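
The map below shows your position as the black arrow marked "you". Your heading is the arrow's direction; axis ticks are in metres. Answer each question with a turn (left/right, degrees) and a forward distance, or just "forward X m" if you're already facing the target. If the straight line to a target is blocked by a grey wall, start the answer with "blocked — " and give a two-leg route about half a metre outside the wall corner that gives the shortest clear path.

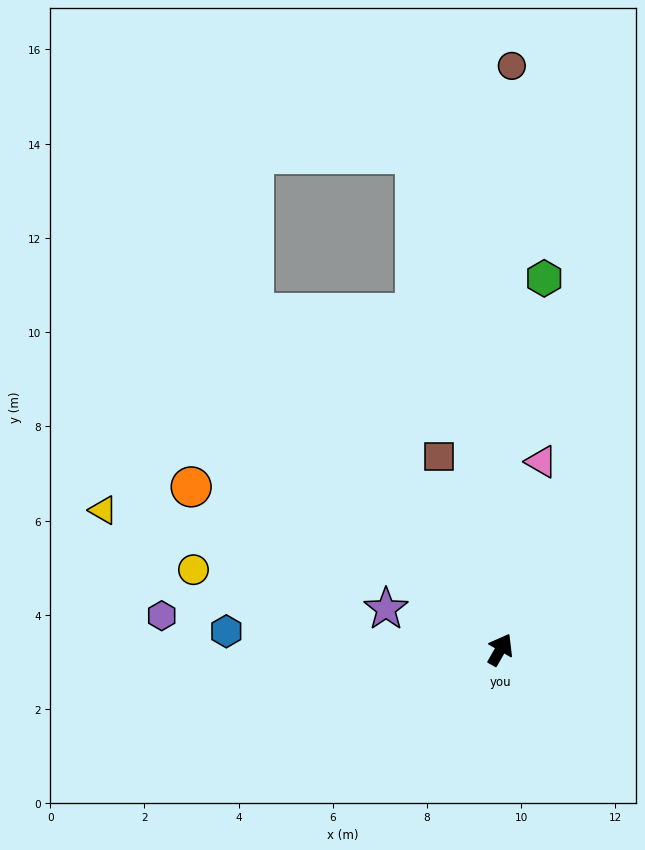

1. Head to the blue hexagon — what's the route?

turn left 116°, forward 5.8 m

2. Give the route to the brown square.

turn left 47°, forward 4.3 m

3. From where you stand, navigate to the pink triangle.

turn left 17°, forward 4.1 m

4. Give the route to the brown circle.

turn left 29°, forward 12.4 m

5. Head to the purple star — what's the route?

turn left 100°, forward 2.6 m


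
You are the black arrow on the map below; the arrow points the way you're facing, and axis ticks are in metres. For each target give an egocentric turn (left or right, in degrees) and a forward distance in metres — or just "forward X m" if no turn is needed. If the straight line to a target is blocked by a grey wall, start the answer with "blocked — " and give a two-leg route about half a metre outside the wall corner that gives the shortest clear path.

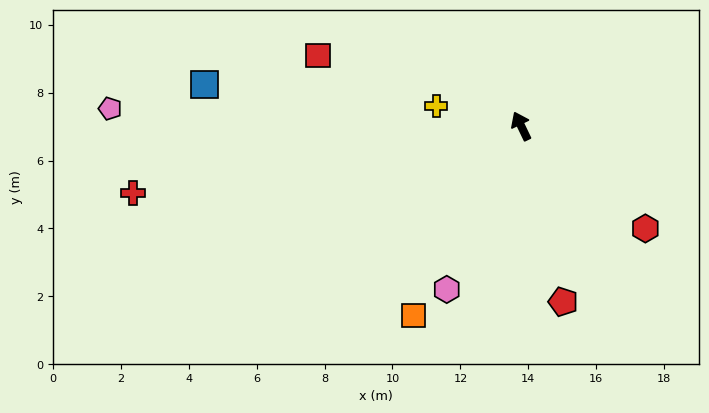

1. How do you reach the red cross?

turn left 74°, forward 11.6 m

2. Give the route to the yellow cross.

turn left 51°, forward 2.6 m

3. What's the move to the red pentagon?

turn left 168°, forward 5.3 m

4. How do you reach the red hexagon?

turn right 155°, forward 4.7 m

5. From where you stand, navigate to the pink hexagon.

turn left 130°, forward 5.3 m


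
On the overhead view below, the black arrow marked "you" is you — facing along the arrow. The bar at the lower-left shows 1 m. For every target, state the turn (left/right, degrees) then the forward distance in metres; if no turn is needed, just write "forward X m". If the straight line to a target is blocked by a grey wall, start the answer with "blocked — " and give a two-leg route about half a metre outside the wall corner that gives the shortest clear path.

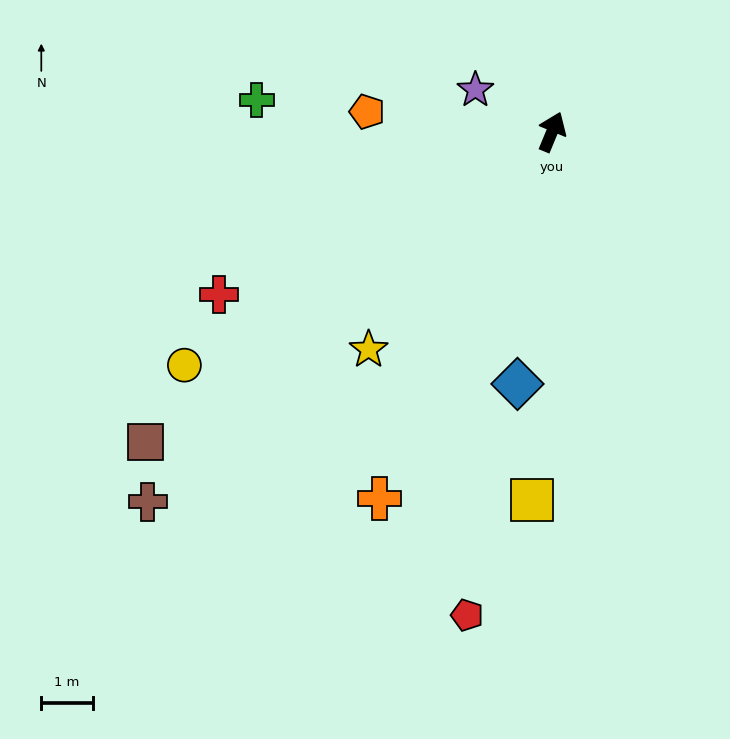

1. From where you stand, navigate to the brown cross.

turn left 155°, forward 10.7 m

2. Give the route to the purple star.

turn left 84°, forward 1.7 m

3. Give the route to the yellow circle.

turn left 145°, forward 8.5 m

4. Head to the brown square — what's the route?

turn left 150°, forward 10.0 m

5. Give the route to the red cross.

turn left 138°, forward 7.2 m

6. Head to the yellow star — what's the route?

turn left 162°, forward 5.6 m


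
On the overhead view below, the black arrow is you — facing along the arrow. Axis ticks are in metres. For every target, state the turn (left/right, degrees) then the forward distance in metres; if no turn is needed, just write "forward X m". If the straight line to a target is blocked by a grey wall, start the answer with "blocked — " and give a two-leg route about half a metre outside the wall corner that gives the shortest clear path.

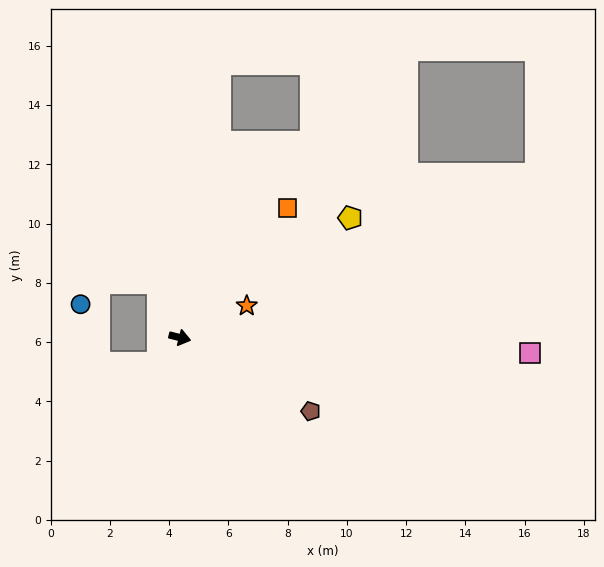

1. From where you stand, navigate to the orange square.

turn left 64°, forward 5.7 m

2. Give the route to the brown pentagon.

turn right 15°, forward 5.1 m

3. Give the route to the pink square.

turn left 12°, forward 11.8 m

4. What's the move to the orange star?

turn left 40°, forward 2.5 m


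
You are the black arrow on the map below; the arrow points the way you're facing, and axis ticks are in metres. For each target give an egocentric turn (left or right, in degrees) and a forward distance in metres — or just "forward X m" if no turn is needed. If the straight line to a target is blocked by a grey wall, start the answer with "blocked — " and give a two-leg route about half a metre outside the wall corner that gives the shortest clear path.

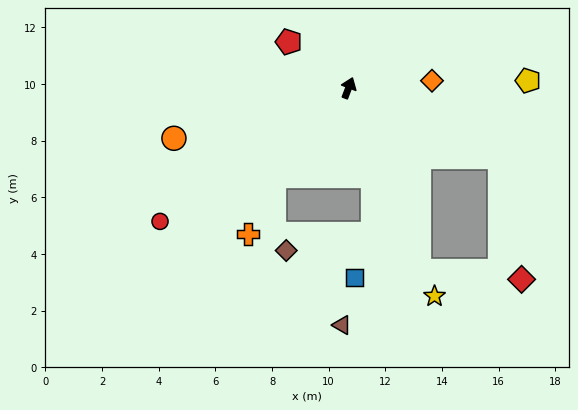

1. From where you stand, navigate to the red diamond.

blocked — turn right 94°, forward 5.9 m, then turn right 55°, forward 4.4 m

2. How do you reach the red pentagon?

turn left 73°, forward 2.7 m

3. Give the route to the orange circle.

turn left 127°, forward 6.4 m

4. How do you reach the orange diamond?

turn right 64°, forward 3.0 m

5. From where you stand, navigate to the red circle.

turn left 146°, forward 8.2 m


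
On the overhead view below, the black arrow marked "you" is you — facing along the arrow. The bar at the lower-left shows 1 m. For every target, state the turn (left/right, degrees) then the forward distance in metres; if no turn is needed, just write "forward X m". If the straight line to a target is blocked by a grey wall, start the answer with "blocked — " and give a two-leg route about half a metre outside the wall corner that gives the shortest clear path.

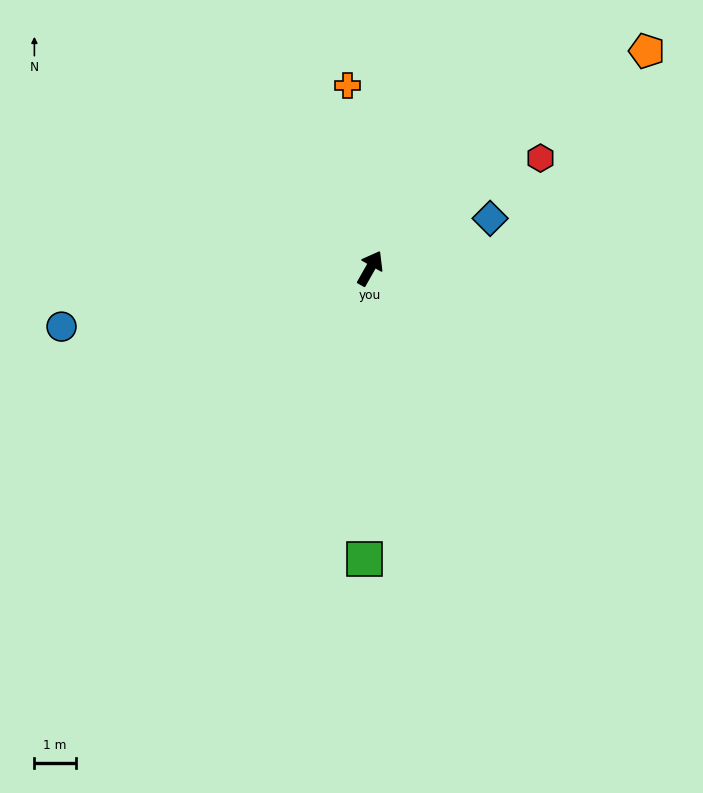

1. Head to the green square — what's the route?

turn right 152°, forward 7.1 m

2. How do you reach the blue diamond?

turn right 38°, forward 3.2 m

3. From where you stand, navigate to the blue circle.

turn left 130°, forward 7.6 m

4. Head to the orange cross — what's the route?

turn left 37°, forward 4.5 m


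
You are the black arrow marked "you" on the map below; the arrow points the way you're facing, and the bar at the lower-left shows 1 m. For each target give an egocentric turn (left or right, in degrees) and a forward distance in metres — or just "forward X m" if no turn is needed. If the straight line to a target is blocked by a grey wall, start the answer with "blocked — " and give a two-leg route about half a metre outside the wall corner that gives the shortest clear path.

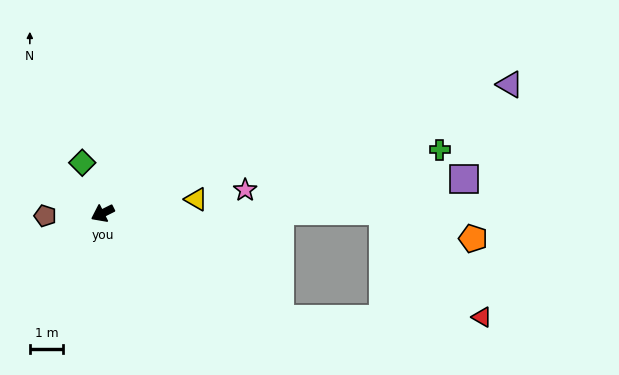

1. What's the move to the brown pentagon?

turn right 24°, forward 1.7 m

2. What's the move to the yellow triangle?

turn left 162°, forward 2.8 m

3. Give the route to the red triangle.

blocked — turn left 123°, forward 6.2 m, then turn left 31°, forward 6.0 m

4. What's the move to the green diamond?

turn right 95°, forward 1.6 m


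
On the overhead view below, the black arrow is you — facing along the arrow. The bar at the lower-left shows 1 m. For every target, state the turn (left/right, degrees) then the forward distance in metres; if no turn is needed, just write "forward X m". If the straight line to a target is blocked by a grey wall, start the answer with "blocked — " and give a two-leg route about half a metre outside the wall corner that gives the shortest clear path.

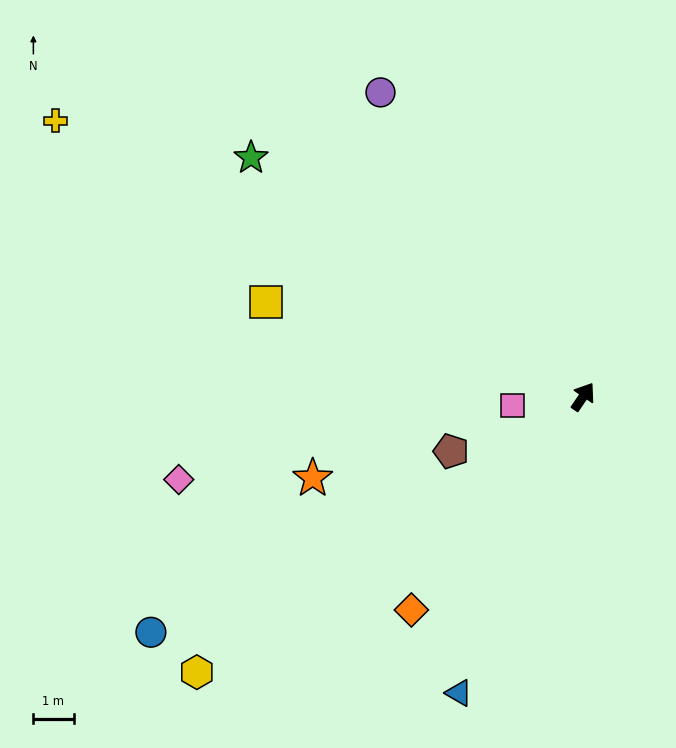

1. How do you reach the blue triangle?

turn right 169°, forward 8.0 m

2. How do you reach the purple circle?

turn left 68°, forward 9.1 m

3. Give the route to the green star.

turn left 88°, forward 10.2 m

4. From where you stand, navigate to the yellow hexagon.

turn left 160°, forward 11.8 m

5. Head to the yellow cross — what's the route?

turn left 97°, forward 14.8 m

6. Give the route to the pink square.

turn left 131°, forward 1.8 m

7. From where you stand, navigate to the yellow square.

turn left 107°, forward 8.2 m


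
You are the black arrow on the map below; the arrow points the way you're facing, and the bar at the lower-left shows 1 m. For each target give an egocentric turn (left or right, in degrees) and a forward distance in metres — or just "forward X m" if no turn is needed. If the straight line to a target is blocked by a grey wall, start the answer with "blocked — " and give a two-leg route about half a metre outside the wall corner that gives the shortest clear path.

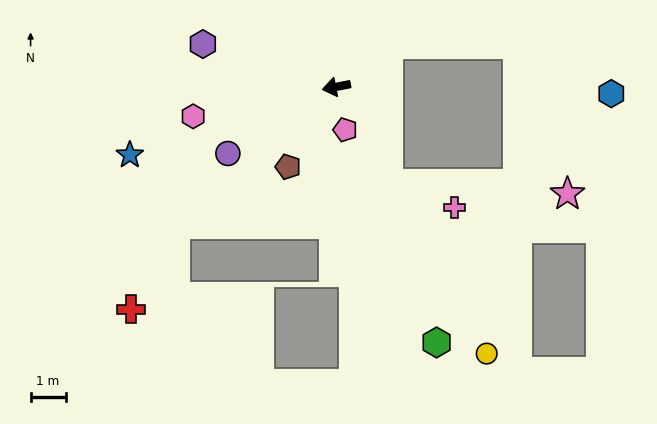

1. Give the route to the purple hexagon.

turn right 29°, forward 4.0 m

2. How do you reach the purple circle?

turn left 21°, forward 3.6 m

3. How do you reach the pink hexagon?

forward 4.2 m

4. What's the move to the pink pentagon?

turn left 91°, forward 1.3 m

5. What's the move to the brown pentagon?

turn left 48°, forward 2.7 m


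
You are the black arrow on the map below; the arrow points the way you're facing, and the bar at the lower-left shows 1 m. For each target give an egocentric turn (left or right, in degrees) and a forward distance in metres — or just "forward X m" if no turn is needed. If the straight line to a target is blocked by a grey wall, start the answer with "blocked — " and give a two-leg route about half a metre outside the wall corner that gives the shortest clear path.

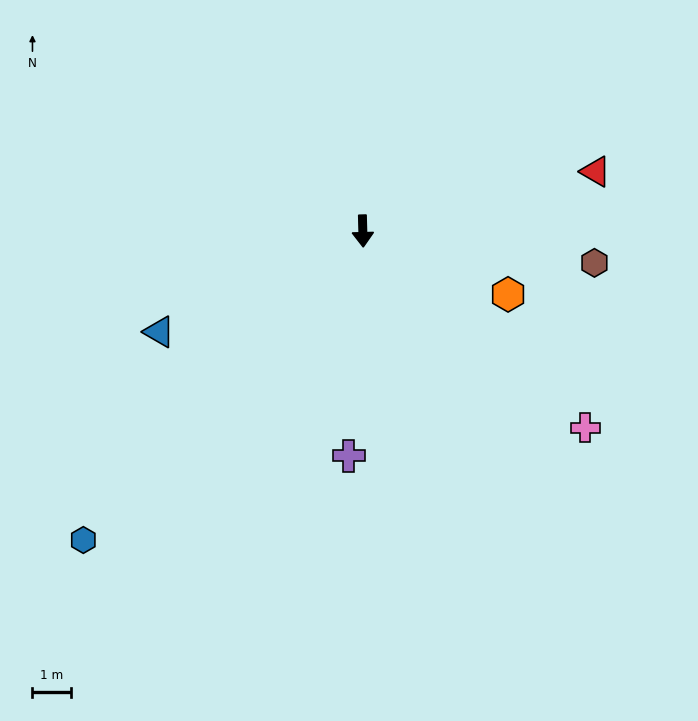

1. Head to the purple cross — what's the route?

turn right 5°, forward 5.9 m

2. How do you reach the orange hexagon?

turn left 65°, forward 4.2 m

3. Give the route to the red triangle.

turn left 103°, forward 6.3 m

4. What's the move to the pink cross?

turn left 47°, forward 7.8 m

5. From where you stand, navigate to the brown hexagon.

turn left 81°, forward 6.1 m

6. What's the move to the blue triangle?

turn right 65°, forward 6.0 m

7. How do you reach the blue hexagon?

turn right 44°, forward 10.9 m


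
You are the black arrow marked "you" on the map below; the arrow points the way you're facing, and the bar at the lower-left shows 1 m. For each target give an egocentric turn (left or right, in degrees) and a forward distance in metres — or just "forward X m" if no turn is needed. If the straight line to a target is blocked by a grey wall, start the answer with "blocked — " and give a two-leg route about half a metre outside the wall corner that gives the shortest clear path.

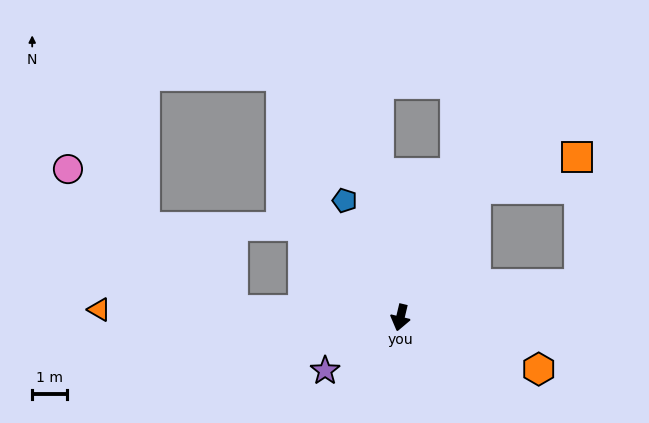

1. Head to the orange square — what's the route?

blocked — turn left 163°, forward 4.3 m, then turn right 42°, forward 3.0 m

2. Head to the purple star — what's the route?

turn right 41°, forward 2.6 m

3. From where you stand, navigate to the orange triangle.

turn right 78°, forward 8.6 m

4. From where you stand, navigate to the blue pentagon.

turn right 141°, forward 3.7 m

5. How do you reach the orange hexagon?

turn left 83°, forward 4.2 m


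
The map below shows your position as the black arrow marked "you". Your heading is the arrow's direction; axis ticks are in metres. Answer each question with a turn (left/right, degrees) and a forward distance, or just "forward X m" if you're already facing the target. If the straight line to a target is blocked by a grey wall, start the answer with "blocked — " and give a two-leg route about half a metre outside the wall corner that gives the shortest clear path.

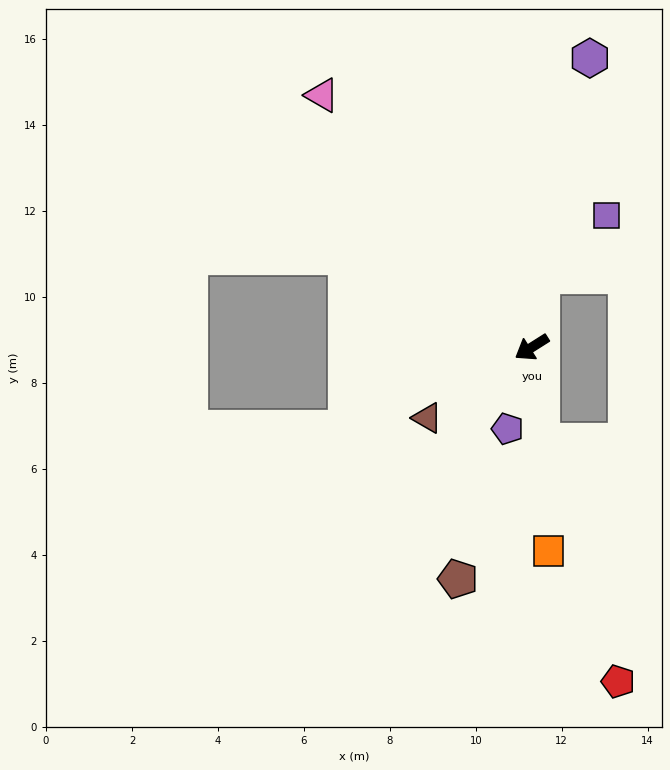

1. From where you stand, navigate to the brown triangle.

forward 2.9 m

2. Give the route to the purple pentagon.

turn left 41°, forward 2.0 m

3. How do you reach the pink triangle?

turn right 83°, forward 7.6 m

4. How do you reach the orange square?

turn left 62°, forward 4.8 m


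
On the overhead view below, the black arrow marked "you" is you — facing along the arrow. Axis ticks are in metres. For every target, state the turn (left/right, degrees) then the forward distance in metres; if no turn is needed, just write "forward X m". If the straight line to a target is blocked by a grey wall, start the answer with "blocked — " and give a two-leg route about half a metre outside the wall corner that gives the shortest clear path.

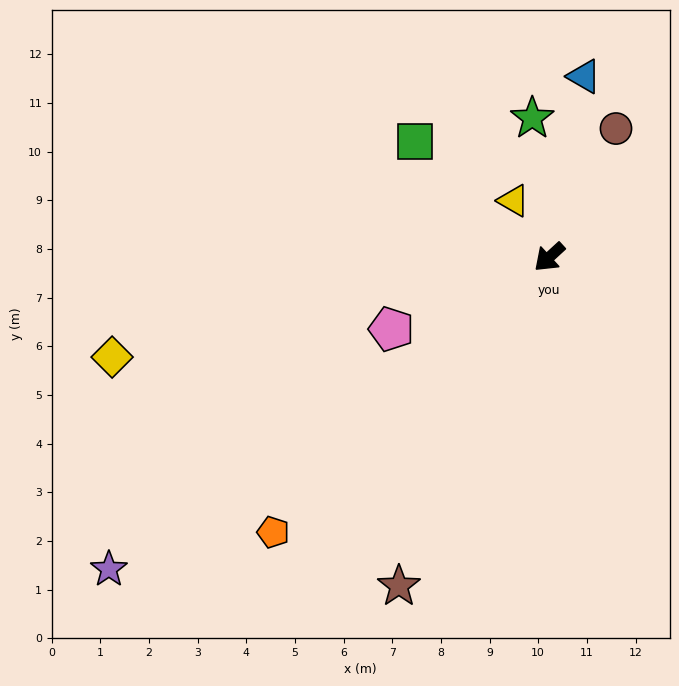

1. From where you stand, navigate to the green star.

turn right 126°, forward 2.9 m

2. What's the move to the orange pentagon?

turn left 2°, forward 8.0 m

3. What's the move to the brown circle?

turn right 160°, forward 3.0 m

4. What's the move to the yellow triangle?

turn right 100°, forward 1.4 m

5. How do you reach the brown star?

turn left 23°, forward 7.4 m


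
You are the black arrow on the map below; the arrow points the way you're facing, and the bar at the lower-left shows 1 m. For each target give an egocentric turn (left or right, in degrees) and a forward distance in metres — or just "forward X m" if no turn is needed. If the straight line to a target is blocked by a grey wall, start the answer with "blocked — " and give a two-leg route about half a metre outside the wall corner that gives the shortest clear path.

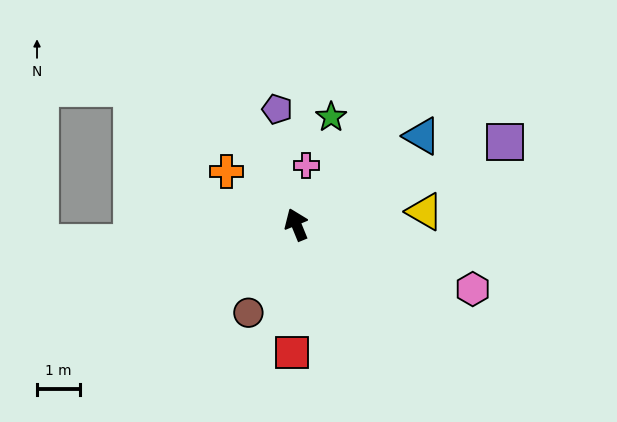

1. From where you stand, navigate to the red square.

turn left 156°, forward 3.0 m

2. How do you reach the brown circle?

turn left 129°, forward 2.3 m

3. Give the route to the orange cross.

turn left 31°, forward 2.0 m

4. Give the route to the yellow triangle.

turn right 107°, forward 3.0 m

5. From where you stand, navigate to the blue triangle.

turn right 77°, forward 3.5 m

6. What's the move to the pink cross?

turn right 32°, forward 1.4 m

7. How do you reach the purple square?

turn right 91°, forward 5.2 m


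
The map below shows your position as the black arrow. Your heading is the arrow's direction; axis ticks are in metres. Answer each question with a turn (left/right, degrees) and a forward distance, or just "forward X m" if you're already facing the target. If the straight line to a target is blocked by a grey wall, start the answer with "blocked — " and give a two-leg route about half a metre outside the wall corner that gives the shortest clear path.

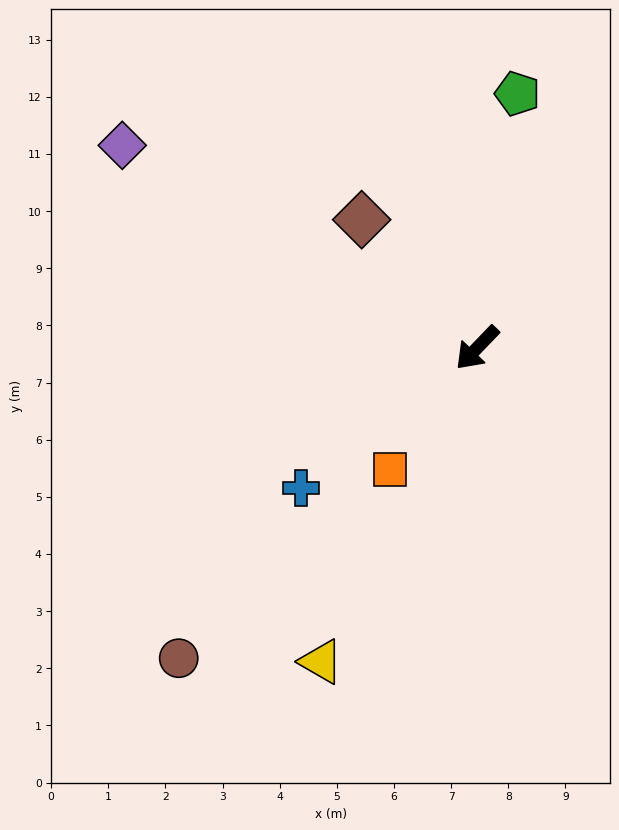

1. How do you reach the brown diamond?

turn right 94°, forward 3.0 m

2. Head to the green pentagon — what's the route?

turn right 145°, forward 4.5 m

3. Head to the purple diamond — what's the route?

turn right 76°, forward 7.1 m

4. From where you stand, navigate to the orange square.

turn left 8°, forward 2.6 m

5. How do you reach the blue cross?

turn right 8°, forward 3.9 m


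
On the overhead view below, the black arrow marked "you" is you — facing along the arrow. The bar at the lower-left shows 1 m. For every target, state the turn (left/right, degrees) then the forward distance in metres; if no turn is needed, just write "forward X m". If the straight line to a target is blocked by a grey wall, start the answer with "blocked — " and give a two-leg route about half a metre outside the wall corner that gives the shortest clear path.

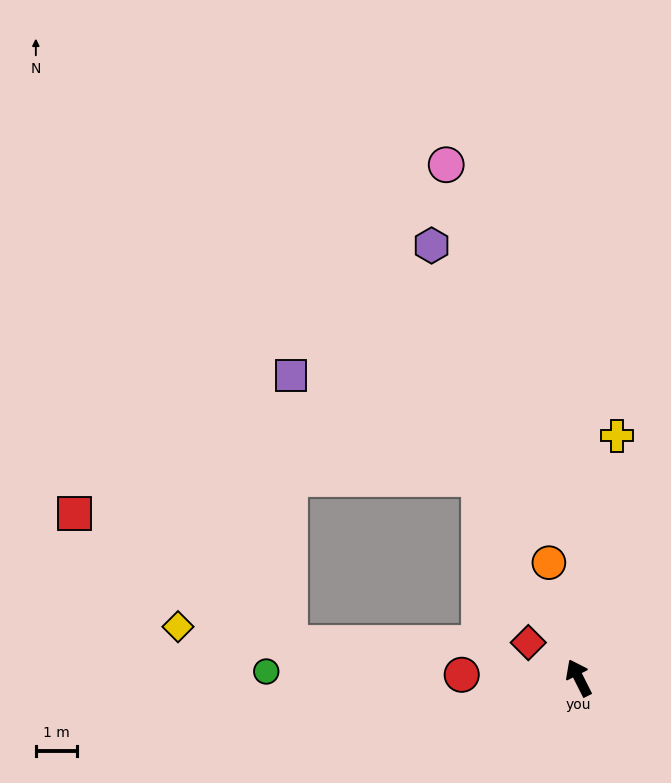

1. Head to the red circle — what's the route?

turn left 62°, forward 2.8 m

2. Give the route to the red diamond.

turn left 28°, forward 1.5 m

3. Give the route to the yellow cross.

turn right 36°, forward 6.0 m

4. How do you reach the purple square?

blocked — forward 5.4 m, then turn left 34°, forward 5.2 m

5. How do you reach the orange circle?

turn right 12°, forward 2.9 m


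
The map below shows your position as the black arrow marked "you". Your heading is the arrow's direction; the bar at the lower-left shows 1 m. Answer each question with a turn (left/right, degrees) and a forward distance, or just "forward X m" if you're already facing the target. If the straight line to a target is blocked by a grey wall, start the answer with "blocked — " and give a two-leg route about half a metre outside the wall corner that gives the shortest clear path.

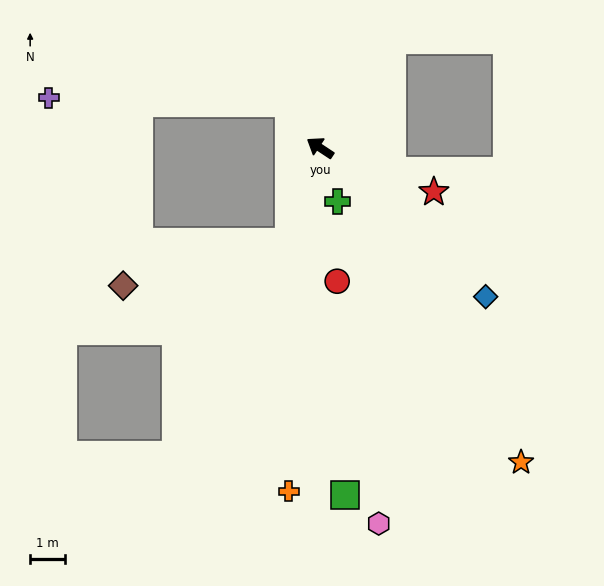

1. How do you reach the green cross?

turn left 141°, forward 1.6 m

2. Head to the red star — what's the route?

turn right 168°, forward 3.5 m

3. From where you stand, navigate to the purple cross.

blocked — turn right 23°, forward 1.6 m, then turn left 55°, forward 7.0 m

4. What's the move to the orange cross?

turn left 118°, forward 10.0 m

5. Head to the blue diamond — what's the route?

turn left 171°, forward 6.4 m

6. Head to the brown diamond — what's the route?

blocked — turn left 105°, forward 2.9 m, then turn right 57°, forward 5.0 m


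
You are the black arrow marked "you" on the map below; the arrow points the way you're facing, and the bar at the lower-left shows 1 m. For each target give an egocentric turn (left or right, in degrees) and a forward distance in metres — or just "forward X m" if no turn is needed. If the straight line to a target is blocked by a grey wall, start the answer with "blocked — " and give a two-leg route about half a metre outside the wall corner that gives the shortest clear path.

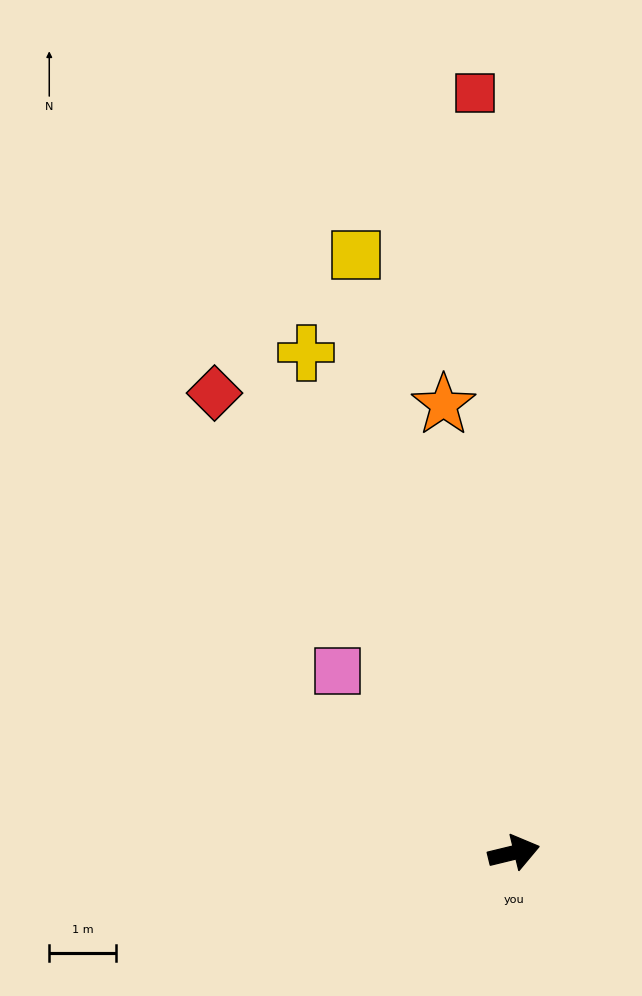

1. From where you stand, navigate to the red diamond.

turn left 109°, forward 8.2 m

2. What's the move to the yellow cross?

turn left 99°, forward 8.1 m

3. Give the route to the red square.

turn left 79°, forward 11.3 m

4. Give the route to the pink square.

turn left 121°, forward 3.8 m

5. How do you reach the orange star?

turn left 85°, forward 6.8 m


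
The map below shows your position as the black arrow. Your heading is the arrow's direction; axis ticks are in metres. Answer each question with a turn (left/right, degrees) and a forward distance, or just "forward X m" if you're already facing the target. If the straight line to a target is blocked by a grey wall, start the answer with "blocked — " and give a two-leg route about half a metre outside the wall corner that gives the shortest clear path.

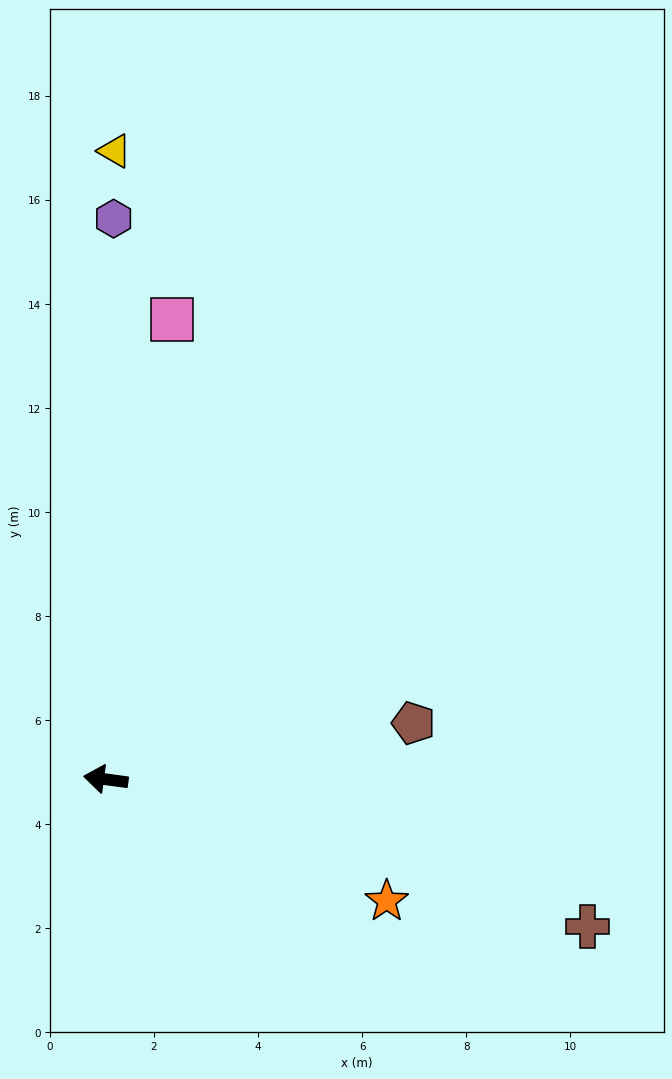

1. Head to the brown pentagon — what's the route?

turn right 162°, forward 6.0 m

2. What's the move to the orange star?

turn left 164°, forward 5.9 m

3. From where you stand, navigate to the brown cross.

turn left 171°, forward 9.7 m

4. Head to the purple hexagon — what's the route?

turn right 83°, forward 10.8 m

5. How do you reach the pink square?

turn right 90°, forward 8.9 m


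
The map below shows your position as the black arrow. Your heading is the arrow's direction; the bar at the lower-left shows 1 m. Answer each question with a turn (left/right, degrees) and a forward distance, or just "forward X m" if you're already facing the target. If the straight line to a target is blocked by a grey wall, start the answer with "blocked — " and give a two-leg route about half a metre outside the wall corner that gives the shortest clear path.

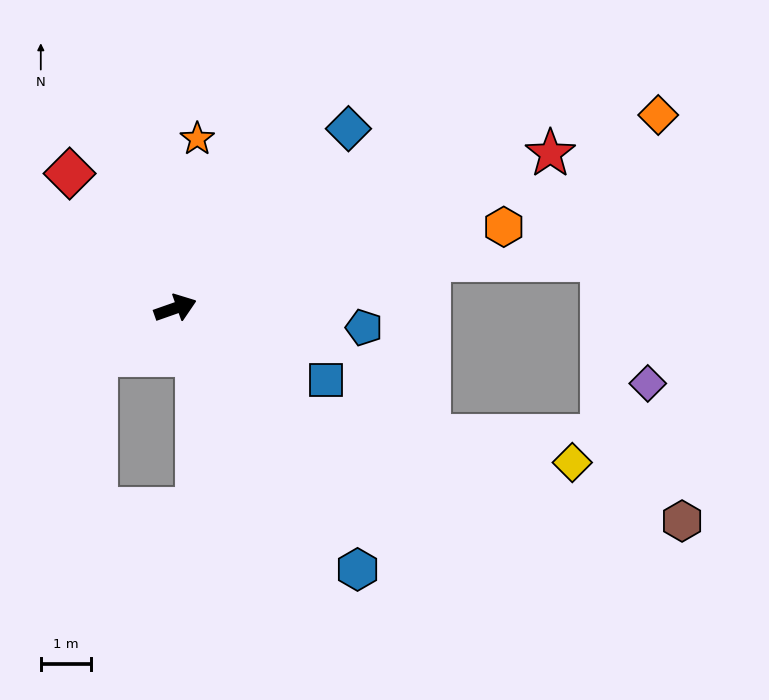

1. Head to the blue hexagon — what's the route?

turn right 74°, forward 6.3 m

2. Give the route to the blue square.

turn right 45°, forward 3.3 m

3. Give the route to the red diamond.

turn left 109°, forward 3.4 m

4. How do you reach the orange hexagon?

turn right 5°, forward 6.7 m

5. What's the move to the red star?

turn left 3°, forward 8.1 m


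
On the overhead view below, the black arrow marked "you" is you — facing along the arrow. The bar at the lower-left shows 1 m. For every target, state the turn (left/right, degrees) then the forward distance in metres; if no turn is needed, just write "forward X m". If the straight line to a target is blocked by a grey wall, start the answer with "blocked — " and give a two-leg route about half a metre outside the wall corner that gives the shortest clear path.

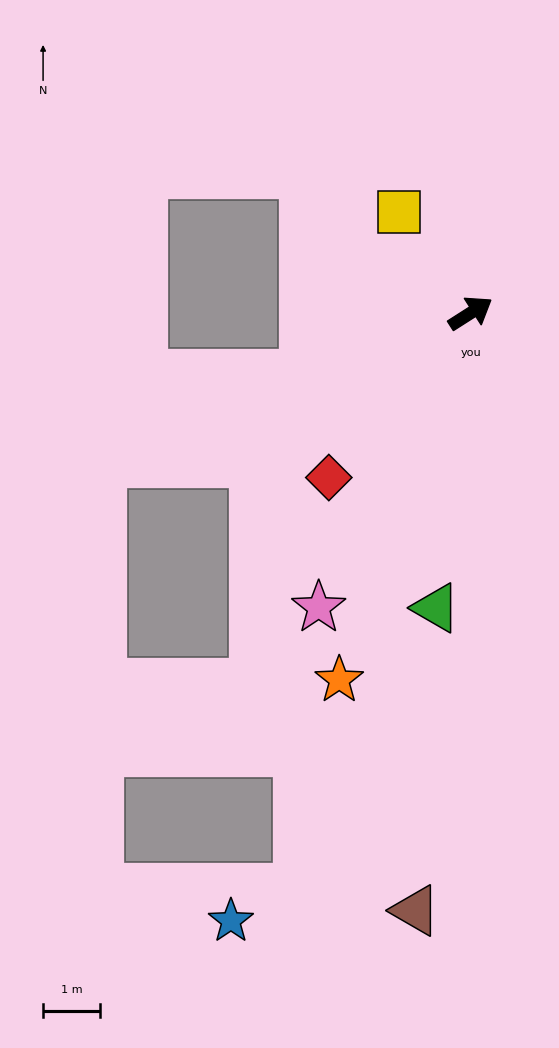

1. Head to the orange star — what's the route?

turn right 142°, forward 6.9 m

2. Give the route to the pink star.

turn right 150°, forward 5.8 m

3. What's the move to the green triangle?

turn right 129°, forward 5.2 m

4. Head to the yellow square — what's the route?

turn left 93°, forward 2.2 m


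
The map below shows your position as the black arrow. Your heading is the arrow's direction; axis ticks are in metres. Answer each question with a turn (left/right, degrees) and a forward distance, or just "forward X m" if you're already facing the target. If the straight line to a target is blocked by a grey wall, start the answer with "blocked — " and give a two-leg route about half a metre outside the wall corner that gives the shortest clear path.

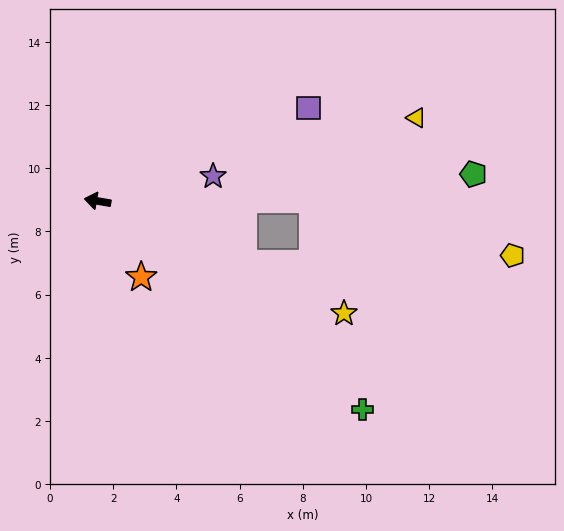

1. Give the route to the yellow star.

turn left 165°, forward 8.6 m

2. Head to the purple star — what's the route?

turn right 158°, forward 3.7 m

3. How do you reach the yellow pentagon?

blocked — turn right 170°, forward 6.8 m, then turn right 16°, forward 6.6 m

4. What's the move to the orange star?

turn left 130°, forward 2.8 m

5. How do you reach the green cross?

turn left 152°, forward 10.7 m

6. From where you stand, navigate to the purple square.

turn right 146°, forward 7.3 m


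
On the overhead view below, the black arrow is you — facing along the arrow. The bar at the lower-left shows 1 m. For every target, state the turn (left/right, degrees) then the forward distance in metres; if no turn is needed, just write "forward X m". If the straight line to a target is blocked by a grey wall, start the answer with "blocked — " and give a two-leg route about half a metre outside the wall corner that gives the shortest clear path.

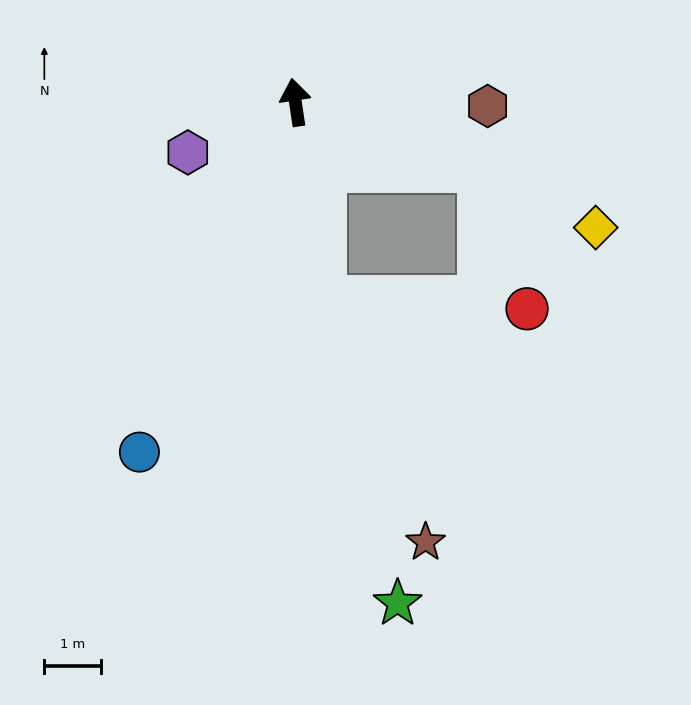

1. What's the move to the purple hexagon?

turn left 106°, forward 2.1 m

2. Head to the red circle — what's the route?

blocked — turn right 118°, forward 3.5 m, then turn right 53°, forward 2.6 m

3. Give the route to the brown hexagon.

turn right 100°, forward 3.4 m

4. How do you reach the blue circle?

turn left 147°, forward 6.8 m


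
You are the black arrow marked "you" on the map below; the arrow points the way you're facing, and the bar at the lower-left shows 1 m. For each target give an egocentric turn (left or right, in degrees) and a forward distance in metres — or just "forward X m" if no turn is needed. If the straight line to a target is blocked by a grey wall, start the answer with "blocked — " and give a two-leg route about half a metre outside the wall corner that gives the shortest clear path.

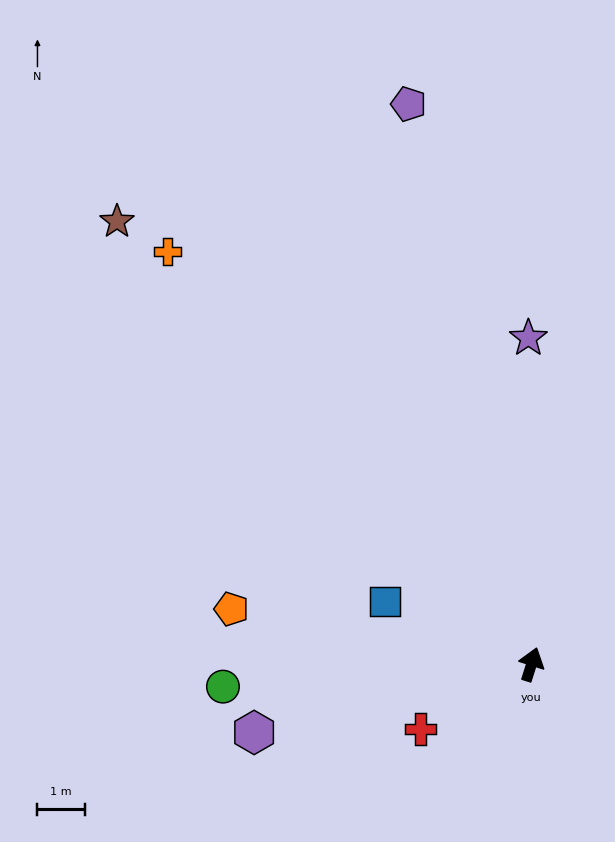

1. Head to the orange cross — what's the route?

turn left 59°, forward 11.6 m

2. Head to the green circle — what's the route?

turn left 112°, forward 6.5 m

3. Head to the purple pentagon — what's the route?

turn left 30°, forward 12.1 m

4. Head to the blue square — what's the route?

turn left 84°, forward 3.4 m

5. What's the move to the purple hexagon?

turn left 121°, forward 6.0 m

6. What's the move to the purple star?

turn left 18°, forward 6.9 m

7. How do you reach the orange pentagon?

turn left 97°, forward 6.4 m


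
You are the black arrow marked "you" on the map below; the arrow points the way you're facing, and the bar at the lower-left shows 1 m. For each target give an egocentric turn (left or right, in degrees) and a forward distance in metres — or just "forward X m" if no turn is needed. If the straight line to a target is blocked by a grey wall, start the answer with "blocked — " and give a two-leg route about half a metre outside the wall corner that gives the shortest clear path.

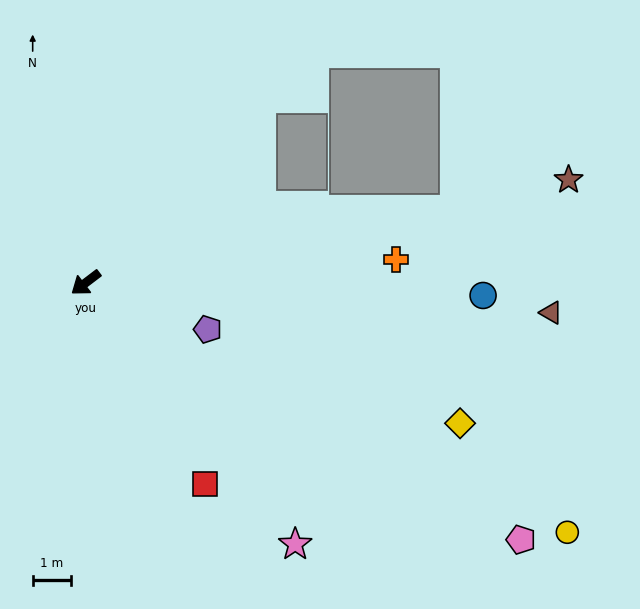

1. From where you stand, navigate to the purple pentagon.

turn left 122°, forward 3.4 m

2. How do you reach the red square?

turn left 83°, forward 6.1 m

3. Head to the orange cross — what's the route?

turn left 147°, forward 8.1 m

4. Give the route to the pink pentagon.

turn left 112°, forward 13.1 m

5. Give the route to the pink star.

turn left 91°, forward 8.7 m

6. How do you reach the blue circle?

turn left 141°, forward 10.3 m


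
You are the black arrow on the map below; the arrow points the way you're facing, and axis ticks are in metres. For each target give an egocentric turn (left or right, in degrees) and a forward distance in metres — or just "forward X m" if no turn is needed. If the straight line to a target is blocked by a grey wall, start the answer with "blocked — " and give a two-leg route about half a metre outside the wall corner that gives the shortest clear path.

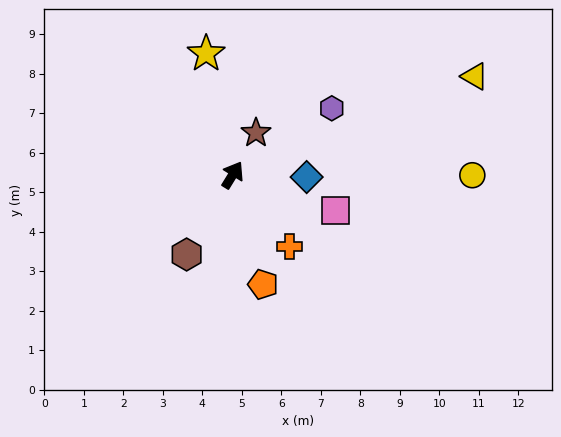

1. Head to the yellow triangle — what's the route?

turn right 36°, forward 6.6 m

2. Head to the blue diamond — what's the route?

turn right 60°, forward 1.9 m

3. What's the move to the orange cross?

turn right 110°, forward 2.3 m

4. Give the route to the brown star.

turn left 3°, forward 1.2 m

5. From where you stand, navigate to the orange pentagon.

turn right 133°, forward 2.9 m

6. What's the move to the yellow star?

turn left 44°, forward 3.1 m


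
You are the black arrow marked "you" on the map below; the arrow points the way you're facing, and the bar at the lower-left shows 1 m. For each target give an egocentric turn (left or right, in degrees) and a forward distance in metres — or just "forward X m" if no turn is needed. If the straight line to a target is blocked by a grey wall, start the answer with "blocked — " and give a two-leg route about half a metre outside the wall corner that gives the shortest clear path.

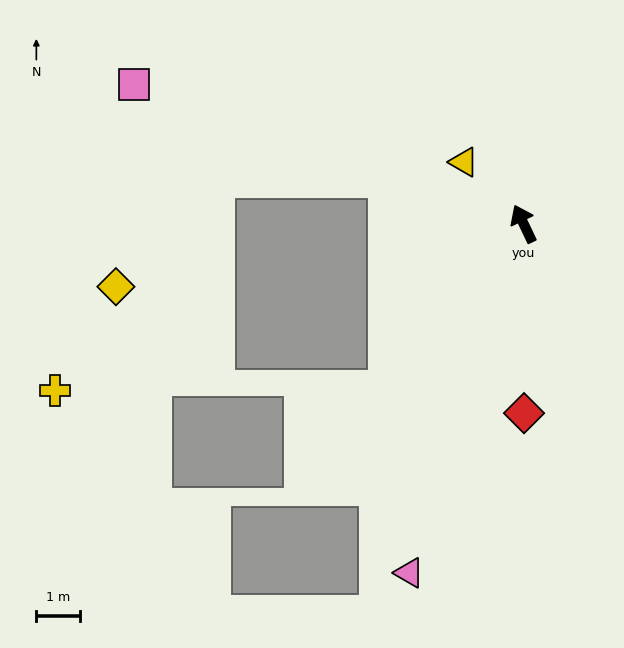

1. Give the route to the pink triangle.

turn left 136°, forward 8.4 m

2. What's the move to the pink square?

turn left 45°, forward 9.5 m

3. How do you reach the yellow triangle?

turn left 19°, forward 2.0 m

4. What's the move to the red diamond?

turn left 155°, forward 4.3 m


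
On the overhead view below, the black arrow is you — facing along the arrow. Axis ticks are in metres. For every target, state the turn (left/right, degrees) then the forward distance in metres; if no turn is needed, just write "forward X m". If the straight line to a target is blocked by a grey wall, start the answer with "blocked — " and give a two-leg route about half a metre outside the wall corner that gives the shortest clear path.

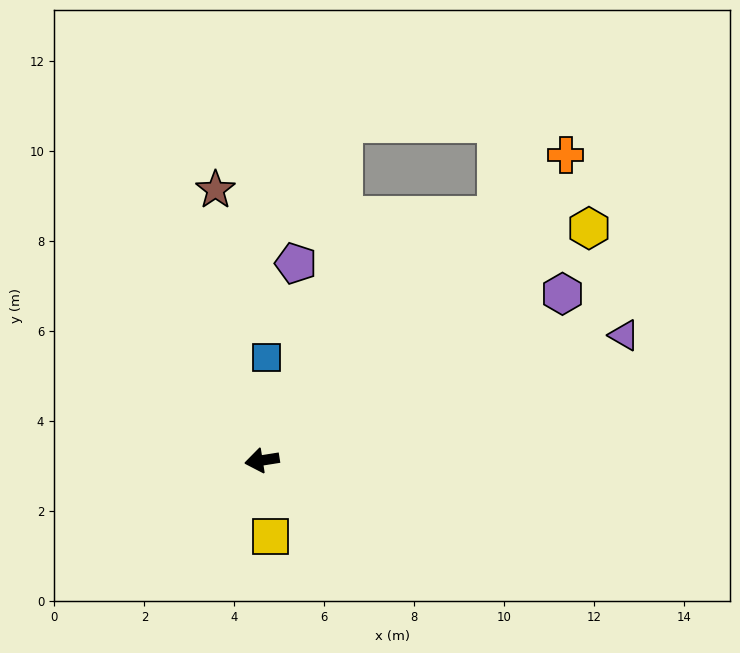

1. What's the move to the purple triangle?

turn right 170°, forward 8.5 m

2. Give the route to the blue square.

turn right 102°, forward 2.3 m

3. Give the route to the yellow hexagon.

turn right 154°, forward 8.9 m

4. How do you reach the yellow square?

turn left 88°, forward 1.7 m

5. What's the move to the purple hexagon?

turn right 160°, forward 7.6 m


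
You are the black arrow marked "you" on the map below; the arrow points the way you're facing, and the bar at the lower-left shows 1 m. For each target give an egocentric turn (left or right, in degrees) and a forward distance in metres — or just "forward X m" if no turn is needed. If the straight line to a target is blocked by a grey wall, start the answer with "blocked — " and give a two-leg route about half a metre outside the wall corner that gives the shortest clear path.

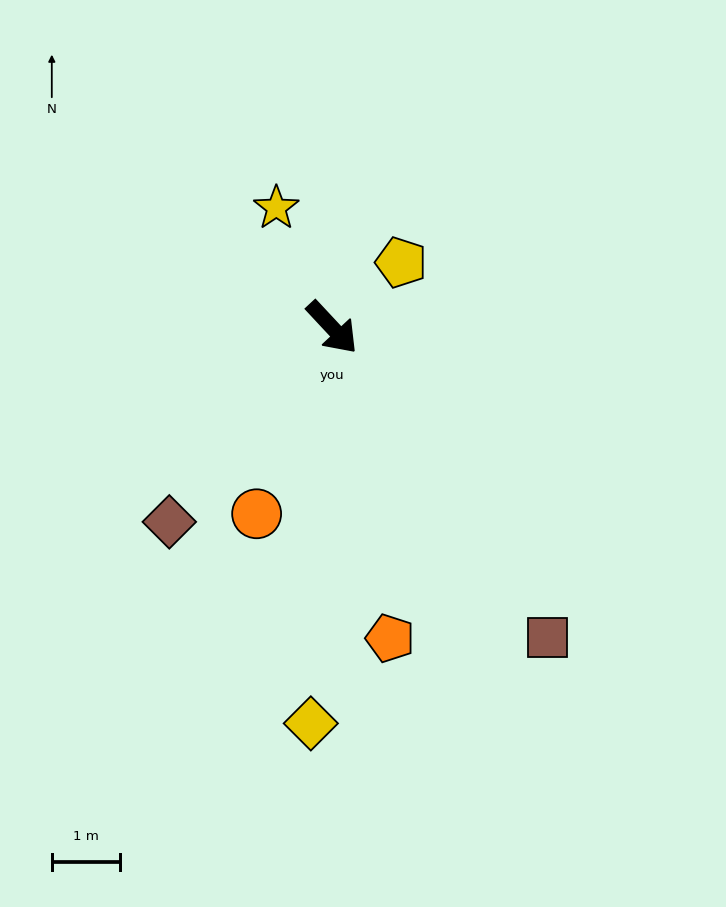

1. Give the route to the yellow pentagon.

turn left 90°, forward 1.4 m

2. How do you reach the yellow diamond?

turn right 46°, forward 5.8 m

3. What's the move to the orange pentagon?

turn right 32°, forward 4.6 m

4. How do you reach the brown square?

turn right 8°, forward 5.5 m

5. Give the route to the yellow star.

turn left 162°, forward 1.9 m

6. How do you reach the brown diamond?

turn right 83°, forward 3.7 m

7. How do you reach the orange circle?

turn right 65°, forward 2.9 m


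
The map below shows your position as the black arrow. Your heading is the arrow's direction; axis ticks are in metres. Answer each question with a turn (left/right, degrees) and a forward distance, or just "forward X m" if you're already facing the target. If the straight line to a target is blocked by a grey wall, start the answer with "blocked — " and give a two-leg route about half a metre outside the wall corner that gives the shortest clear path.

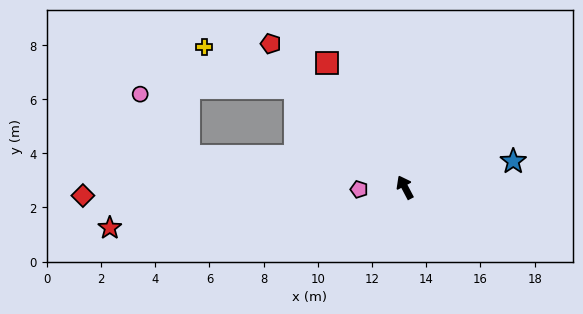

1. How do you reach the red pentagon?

turn left 15°, forward 7.3 m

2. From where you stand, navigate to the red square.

turn left 4°, forward 5.4 m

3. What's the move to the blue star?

turn right 104°, forward 4.1 m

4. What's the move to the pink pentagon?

turn left 65°, forward 1.7 m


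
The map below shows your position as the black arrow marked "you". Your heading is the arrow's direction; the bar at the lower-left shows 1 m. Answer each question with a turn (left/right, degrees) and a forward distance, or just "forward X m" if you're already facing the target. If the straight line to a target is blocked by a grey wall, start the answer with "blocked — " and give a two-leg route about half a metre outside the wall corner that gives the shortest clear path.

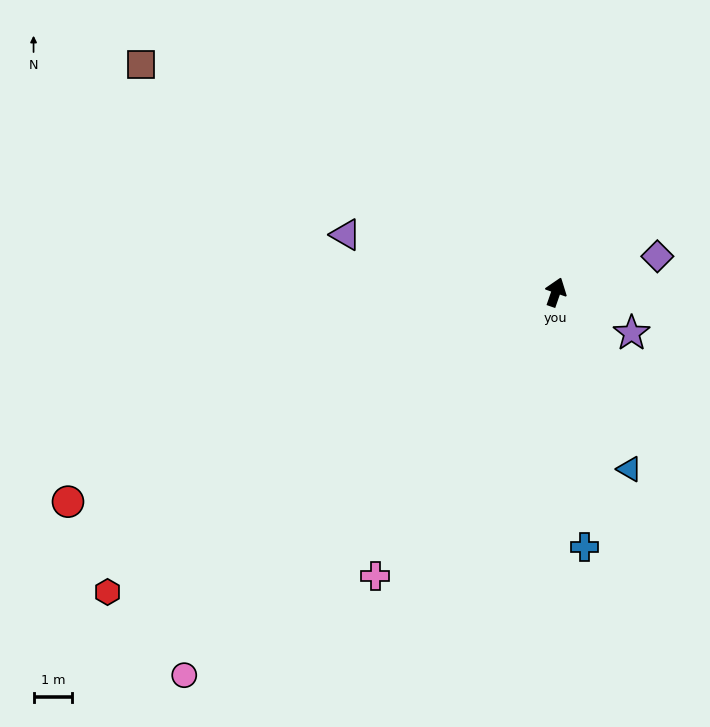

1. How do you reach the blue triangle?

turn right 138°, forward 4.9 m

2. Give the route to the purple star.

turn right 99°, forward 2.2 m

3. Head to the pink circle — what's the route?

turn left 155°, forward 13.7 m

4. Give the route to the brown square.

turn left 80°, forward 12.2 m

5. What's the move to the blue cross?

turn right 154°, forward 6.6 m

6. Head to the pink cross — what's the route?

turn left 167°, forward 8.6 m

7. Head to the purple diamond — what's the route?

turn right 51°, forward 2.8 m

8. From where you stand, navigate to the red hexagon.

turn left 143°, forward 13.9 m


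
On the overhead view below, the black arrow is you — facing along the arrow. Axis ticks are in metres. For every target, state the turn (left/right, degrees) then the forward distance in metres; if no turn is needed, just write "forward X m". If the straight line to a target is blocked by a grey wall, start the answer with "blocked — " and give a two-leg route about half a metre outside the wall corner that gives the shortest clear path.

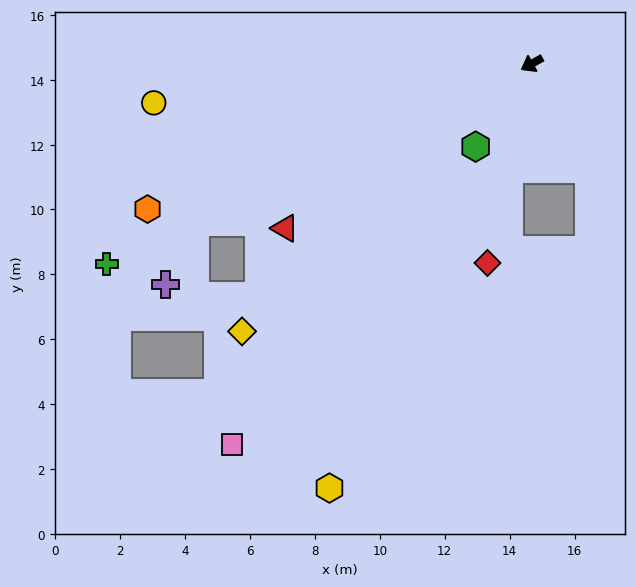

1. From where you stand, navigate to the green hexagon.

turn left 27°, forward 3.1 m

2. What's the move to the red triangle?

turn left 4°, forward 9.1 m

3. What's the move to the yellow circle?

turn right 23°, forward 11.7 m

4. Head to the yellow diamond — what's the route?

turn left 14°, forward 12.2 m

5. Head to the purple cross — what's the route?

blocked — turn right 4°, forward 11.4 m, then turn left 39°, forward 2.1 m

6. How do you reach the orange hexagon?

turn right 8°, forward 12.7 m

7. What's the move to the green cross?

turn right 4°, forward 14.5 m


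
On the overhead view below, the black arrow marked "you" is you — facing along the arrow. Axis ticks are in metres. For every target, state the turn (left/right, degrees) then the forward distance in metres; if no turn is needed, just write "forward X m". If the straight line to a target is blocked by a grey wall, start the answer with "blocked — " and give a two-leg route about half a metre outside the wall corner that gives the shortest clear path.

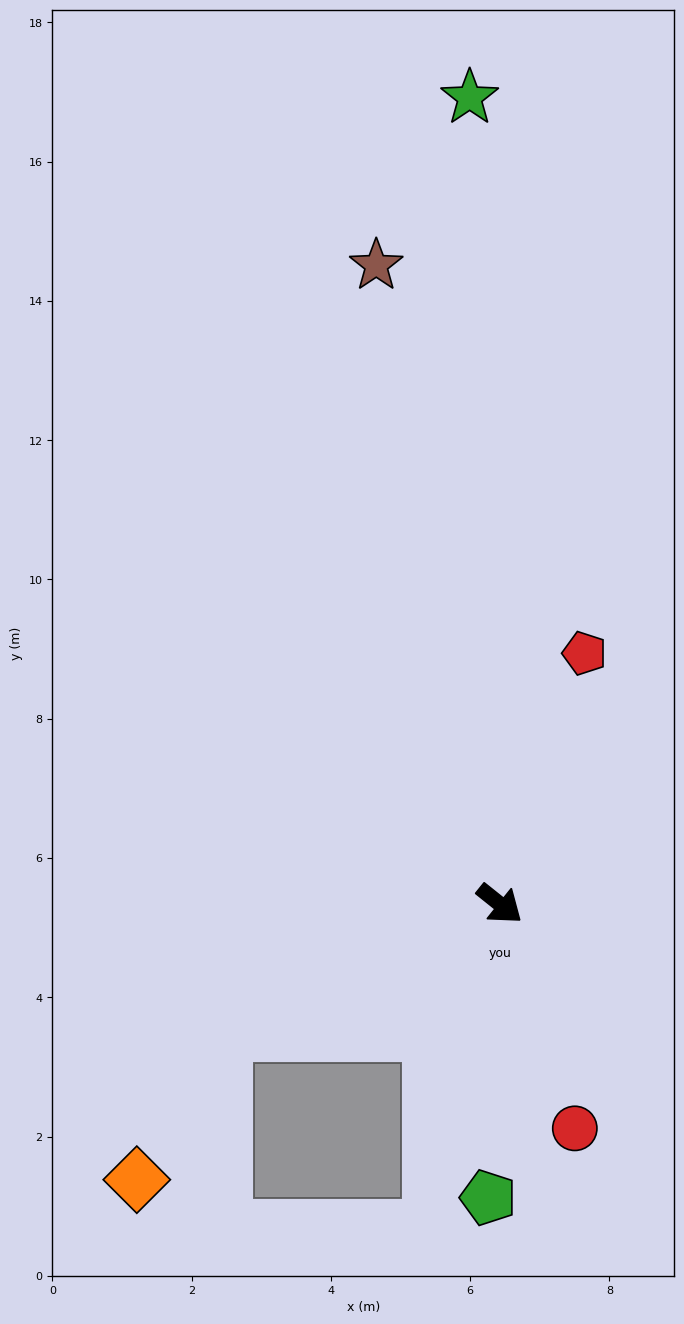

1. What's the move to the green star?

turn left 131°, forward 11.6 m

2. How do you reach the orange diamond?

blocked — turn right 117°, forward 4.4 m, then turn left 35°, forward 2.5 m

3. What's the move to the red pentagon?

turn left 110°, forward 3.8 m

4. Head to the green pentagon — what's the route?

turn right 54°, forward 4.2 m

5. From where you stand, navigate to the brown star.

turn left 140°, forward 9.3 m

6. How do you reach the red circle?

turn right 33°, forward 3.4 m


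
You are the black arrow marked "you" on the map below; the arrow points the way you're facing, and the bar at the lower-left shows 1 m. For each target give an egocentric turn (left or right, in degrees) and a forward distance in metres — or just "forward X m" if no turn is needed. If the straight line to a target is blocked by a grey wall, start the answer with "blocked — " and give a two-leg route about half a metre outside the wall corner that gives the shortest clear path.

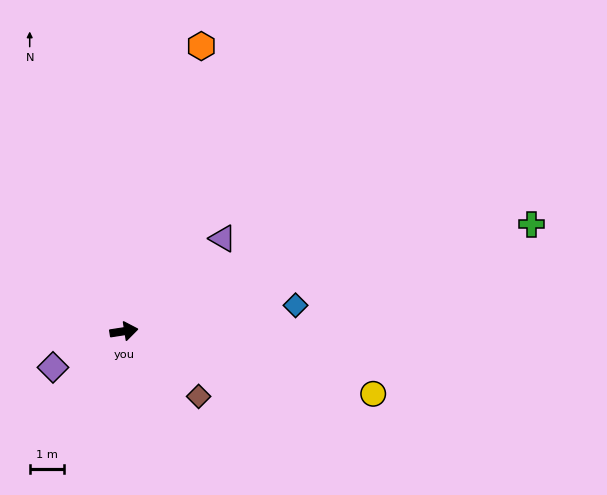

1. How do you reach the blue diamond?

forward 5.1 m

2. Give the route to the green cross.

turn left 6°, forward 12.3 m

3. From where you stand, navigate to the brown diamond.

turn right 50°, forward 2.9 m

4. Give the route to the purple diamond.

turn right 162°, forward 2.3 m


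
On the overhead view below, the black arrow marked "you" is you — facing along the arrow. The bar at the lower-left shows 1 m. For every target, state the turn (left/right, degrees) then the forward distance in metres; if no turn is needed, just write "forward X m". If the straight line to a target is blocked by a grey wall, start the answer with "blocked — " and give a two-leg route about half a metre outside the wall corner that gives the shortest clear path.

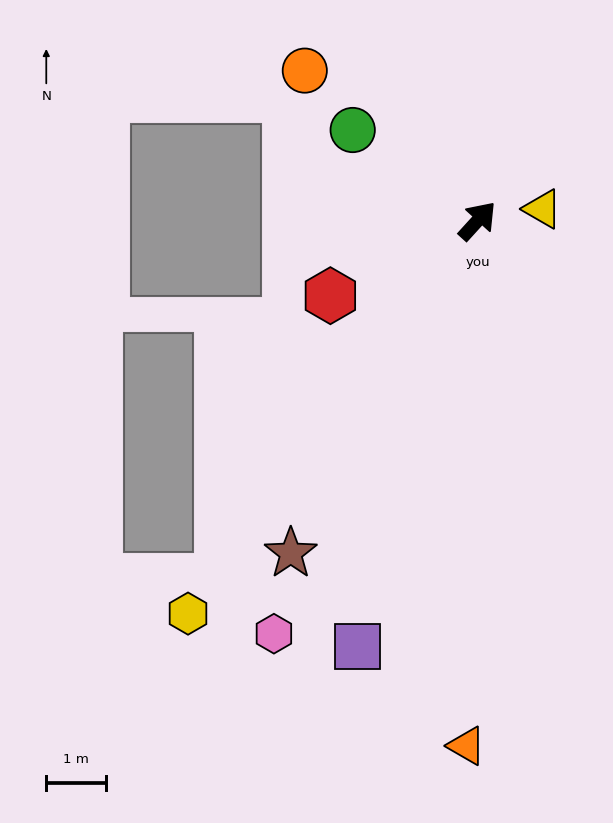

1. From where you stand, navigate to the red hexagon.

turn left 159°, forward 2.8 m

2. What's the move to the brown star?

turn right 167°, forward 6.4 m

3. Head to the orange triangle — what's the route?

turn right 139°, forward 8.9 m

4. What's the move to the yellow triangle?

turn right 37°, forward 1.1 m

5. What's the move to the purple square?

turn right 153°, forward 7.5 m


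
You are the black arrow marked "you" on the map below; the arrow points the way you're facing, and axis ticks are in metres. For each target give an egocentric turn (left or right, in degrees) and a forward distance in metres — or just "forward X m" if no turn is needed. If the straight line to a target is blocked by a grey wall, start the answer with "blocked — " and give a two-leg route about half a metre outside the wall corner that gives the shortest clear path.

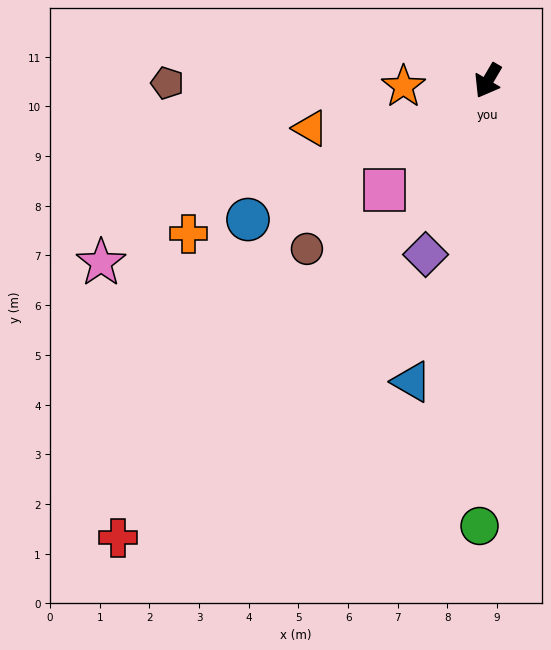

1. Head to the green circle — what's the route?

turn left 29°, forward 9.0 m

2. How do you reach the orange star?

turn right 56°, forward 1.7 m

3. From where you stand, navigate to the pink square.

turn right 13°, forward 3.0 m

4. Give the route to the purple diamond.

turn left 11°, forward 3.7 m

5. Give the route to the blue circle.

turn right 30°, forward 5.6 m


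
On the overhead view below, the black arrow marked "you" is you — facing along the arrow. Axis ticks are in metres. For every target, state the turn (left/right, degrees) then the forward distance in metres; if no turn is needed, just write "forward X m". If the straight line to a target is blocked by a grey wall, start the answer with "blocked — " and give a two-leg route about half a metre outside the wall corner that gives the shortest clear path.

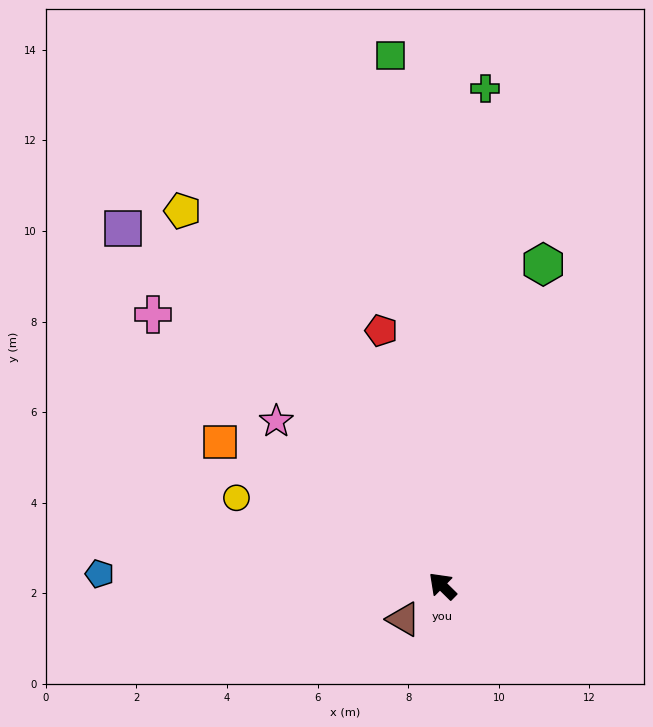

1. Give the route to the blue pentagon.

turn left 43°, forward 7.6 m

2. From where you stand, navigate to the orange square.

turn left 12°, forward 5.9 m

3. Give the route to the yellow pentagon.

turn right 11°, forward 10.1 m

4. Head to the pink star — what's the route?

forward 5.2 m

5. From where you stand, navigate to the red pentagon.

turn right 32°, forward 5.8 m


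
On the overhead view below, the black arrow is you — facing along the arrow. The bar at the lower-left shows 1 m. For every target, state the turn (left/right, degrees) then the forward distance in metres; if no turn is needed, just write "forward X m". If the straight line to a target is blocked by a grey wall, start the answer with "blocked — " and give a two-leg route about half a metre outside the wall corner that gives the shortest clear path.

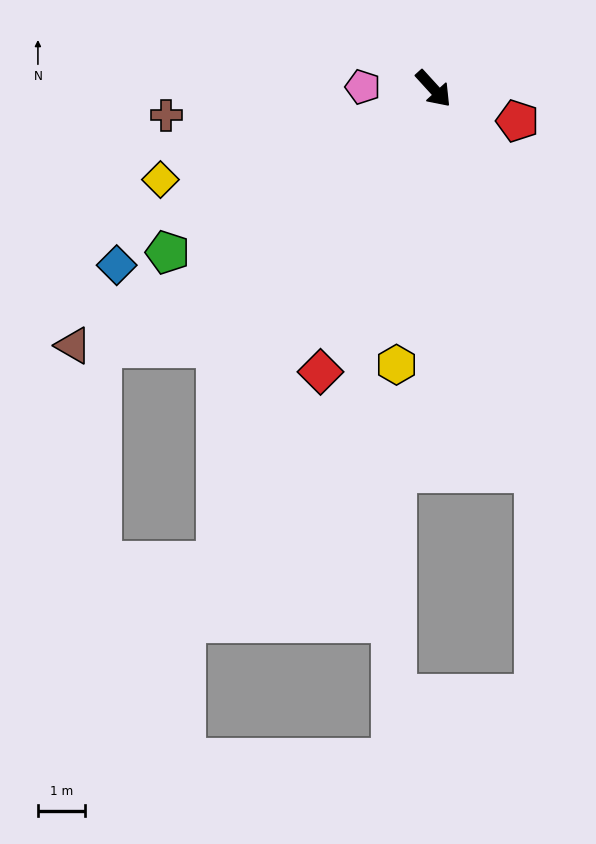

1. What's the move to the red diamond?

turn right 64°, forward 6.5 m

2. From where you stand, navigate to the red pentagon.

turn left 27°, forward 1.9 m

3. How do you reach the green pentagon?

turn right 101°, forward 6.6 m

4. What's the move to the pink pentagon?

turn right 134°, forward 1.5 m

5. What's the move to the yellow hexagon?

turn right 50°, forward 5.9 m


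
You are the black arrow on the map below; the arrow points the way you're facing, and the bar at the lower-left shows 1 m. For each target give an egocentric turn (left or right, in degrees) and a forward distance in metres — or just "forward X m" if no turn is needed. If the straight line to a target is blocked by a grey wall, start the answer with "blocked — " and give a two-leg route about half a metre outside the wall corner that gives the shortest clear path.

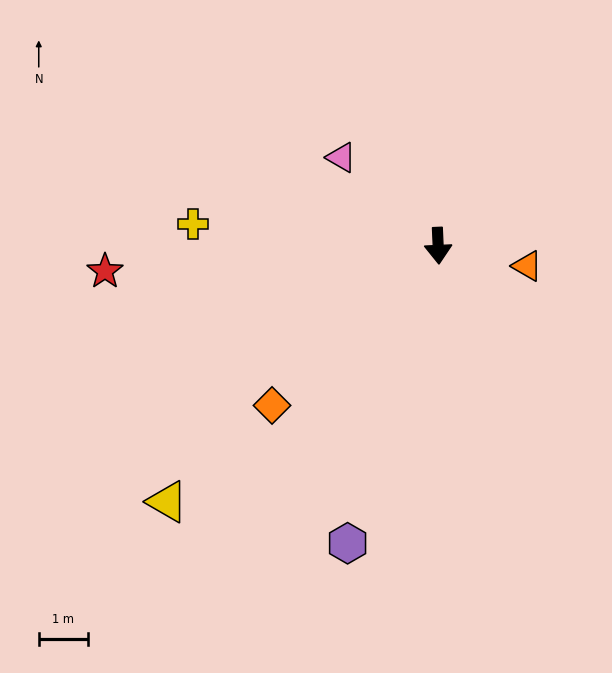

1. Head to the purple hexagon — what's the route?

turn right 19°, forward 6.3 m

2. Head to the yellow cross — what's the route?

turn right 98°, forward 5.0 m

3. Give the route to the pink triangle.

turn right 135°, forward 2.7 m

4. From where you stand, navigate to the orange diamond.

turn right 49°, forward 4.7 m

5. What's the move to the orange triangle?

turn left 75°, forward 1.9 m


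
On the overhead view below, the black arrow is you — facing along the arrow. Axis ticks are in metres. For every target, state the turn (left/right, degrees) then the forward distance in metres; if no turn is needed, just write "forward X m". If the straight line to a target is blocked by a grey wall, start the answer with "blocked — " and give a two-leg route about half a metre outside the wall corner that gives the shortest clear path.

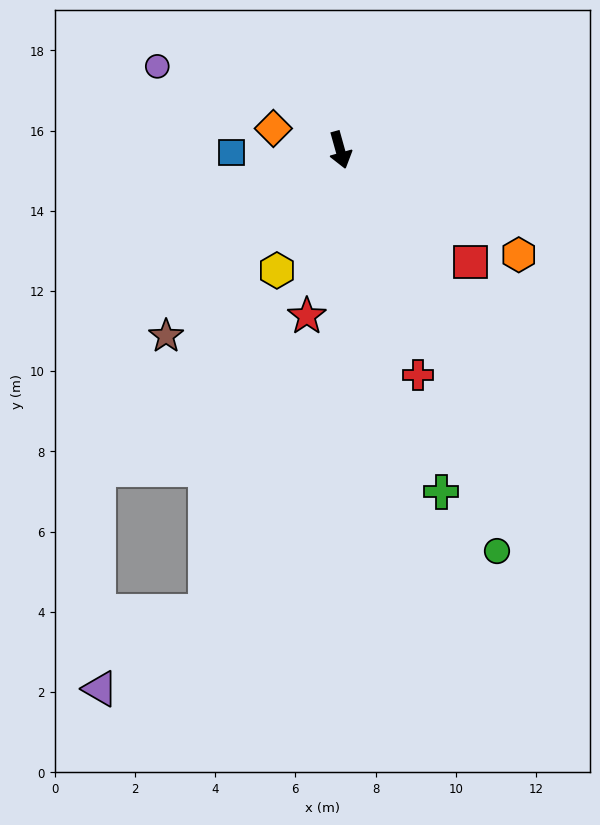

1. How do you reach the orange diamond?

turn right 123°, forward 1.7 m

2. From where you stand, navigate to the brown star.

turn right 59°, forward 6.4 m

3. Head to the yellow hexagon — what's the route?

turn right 43°, forward 3.4 m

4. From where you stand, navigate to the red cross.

turn left 3°, forward 5.9 m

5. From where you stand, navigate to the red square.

turn left 34°, forward 4.3 m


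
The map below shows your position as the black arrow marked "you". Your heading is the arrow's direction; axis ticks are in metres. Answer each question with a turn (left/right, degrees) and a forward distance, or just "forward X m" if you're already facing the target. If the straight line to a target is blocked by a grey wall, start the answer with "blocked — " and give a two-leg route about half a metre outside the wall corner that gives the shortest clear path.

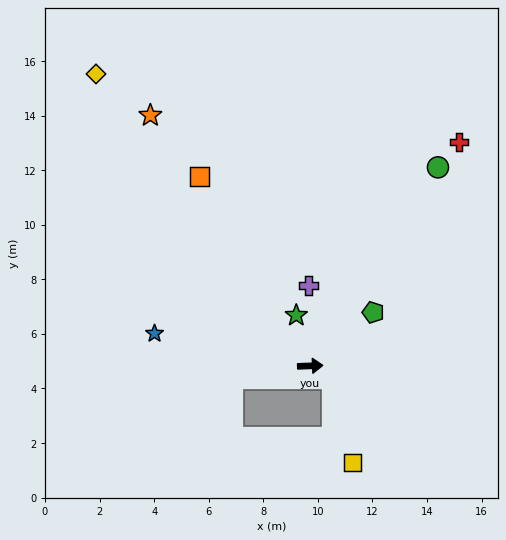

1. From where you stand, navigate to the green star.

turn left 103°, forward 1.9 m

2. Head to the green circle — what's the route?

turn left 55°, forward 8.7 m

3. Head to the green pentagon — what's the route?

turn left 38°, forward 3.0 m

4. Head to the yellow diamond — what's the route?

turn left 124°, forward 13.3 m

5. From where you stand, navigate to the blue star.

turn left 166°, forward 5.8 m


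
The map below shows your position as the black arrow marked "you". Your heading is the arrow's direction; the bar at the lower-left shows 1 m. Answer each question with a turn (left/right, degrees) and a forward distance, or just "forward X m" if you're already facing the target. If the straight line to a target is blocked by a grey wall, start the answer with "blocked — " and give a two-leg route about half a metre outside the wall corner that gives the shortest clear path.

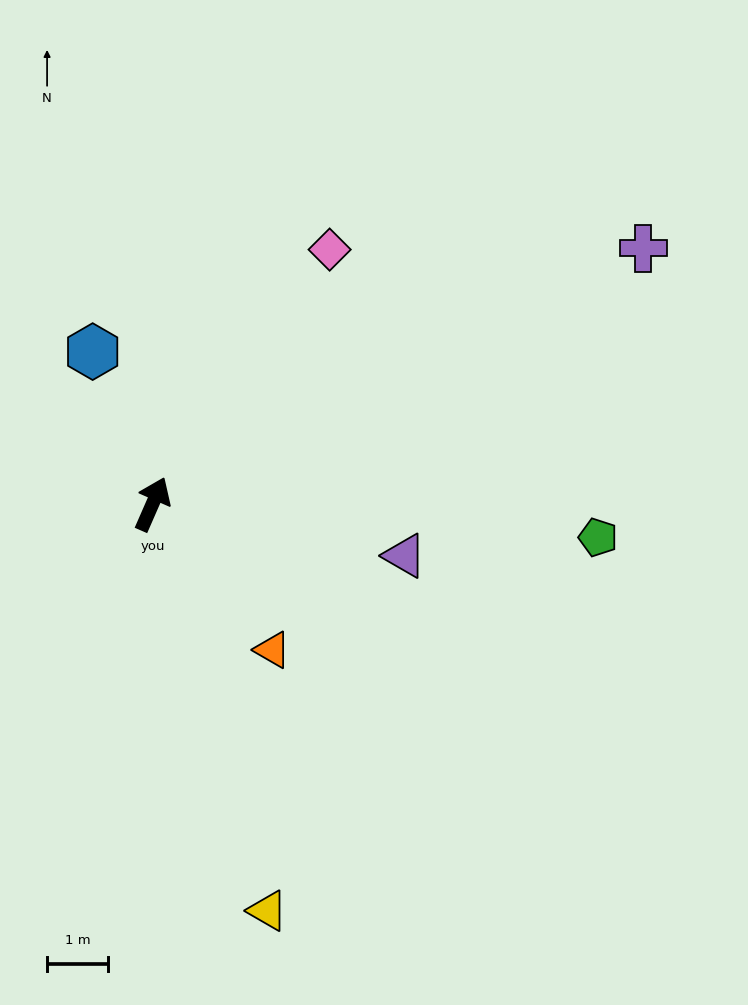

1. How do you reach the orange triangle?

turn right 117°, forward 3.1 m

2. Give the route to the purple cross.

turn right 39°, forward 9.1 m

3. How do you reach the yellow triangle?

turn right 141°, forward 6.9 m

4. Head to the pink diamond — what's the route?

turn right 11°, forward 5.1 m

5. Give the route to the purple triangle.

turn right 78°, forward 4.2 m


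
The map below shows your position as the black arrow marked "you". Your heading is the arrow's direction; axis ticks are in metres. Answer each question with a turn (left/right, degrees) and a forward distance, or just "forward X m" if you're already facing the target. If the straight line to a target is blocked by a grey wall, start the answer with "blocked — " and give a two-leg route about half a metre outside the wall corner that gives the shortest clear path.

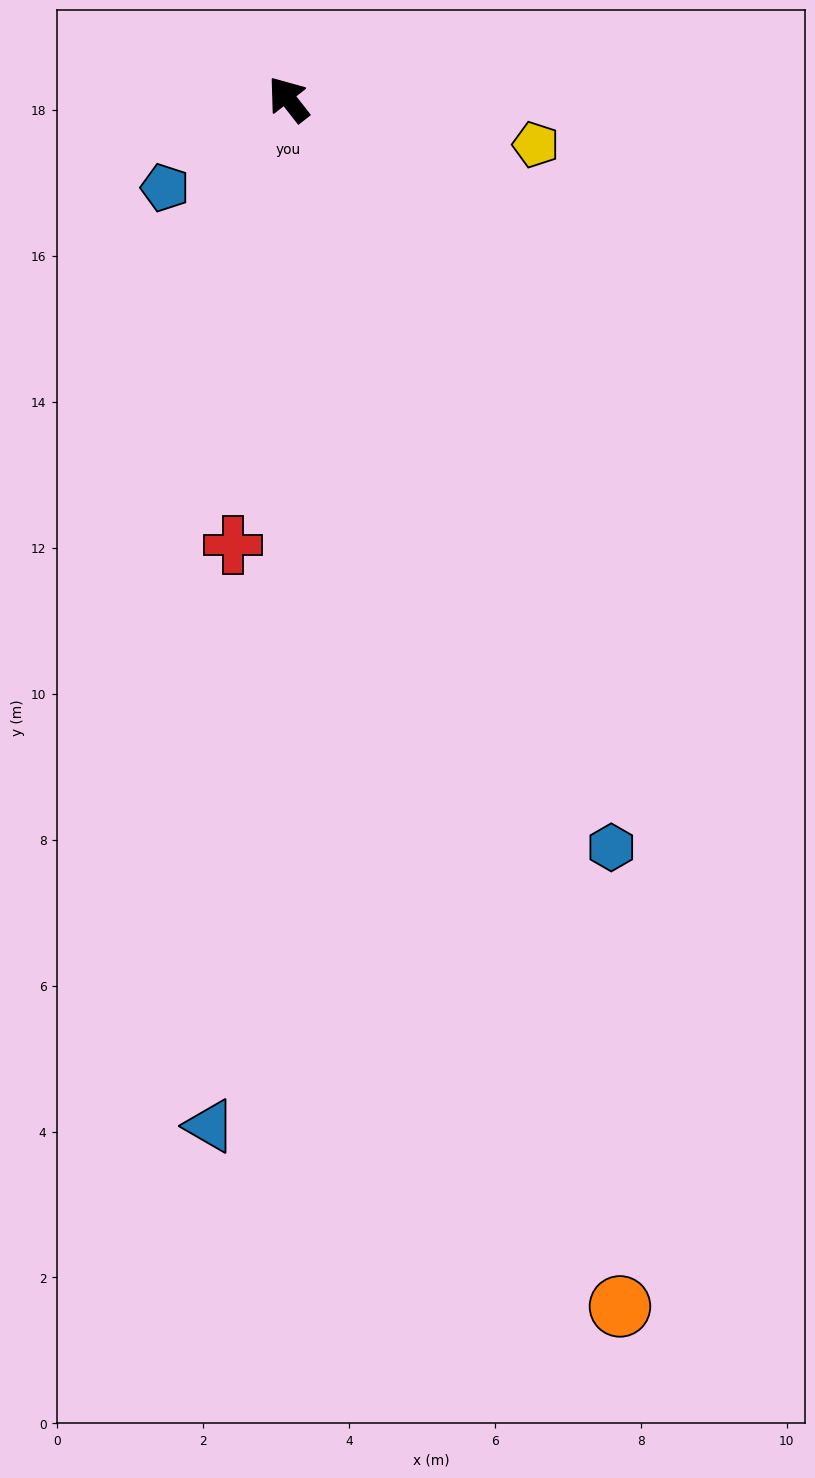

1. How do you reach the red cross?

turn left 135°, forward 6.2 m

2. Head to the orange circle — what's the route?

turn left 157°, forward 17.2 m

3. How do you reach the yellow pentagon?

turn right 138°, forward 3.4 m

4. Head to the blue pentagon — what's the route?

turn left 88°, forward 2.1 m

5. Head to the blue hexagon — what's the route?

turn left 165°, forward 11.2 m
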